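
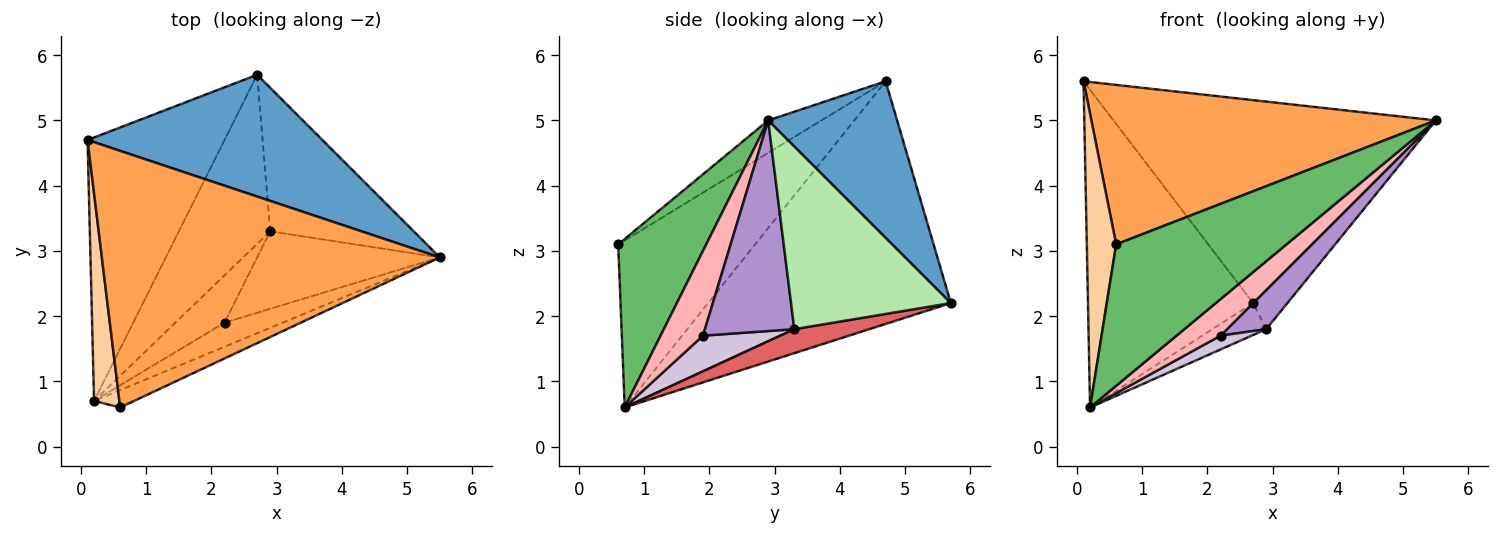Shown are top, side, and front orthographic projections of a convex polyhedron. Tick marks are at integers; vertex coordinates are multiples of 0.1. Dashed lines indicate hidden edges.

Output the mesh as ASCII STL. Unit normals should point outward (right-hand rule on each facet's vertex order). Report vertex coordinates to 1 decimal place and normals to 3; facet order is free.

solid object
 facet normal 0.324 0.811 0.487
  outer loop
   vertex 2.7 5.7 2.2
   vertex 0.1 4.7 5.6
   vertex 5.5 2.9 5.0
  endloop
 endfacet
 facet normal -0.749 0.510 -0.423
  outer loop
   vertex 2.7 5.7 2.2
   vertex 0.2 0.7 0.6
   vertex 0.1 4.7 5.6
  endloop
 endfacet
 facet normal -0.081 -0.526 0.847
  outer loop
   vertex 0.6 0.6 3.1
   vertex 5.5 2.9 5.0
   vertex 0.1 4.7 5.6
  endloop
 endfacet
 facet normal -0.967 -0.207 0.146
  outer loop
   vertex 0.6 0.6 3.1
   vertex 0.1 4.7 5.6
   vertex 0.2 0.7 0.6
  endloop
 endfacet
 facet normal 0.457 -0.883 -0.108
  outer loop
   vertex 0.6 0.6 3.1
   vertex 0.2 0.7 0.6
   vertex 5.5 2.9 5.0
  endloop
 endfacet
 facet normal 0.775 0.166 -0.609
  outer loop
   vertex 2.9 3.3 1.8
   vertex 2.7 5.7 2.2
   vertex 5.5 2.9 5.0
  endloop
 endfacet
 facet normal 0.250 0.179 -0.951
  outer loop
   vertex 2.9 3.3 1.8
   vertex 0.2 0.7 0.6
   vertex 2.7 5.7 2.2
  endloop
 endfacet
 facet normal 0.626 -0.651 -0.429
  outer loop
   vertex 2.2 1.9 1.7
   vertex 5.5 2.9 5.0
   vertex 0.2 0.7 0.6
  endloop
 endfacet
 facet normal 0.717 -0.314 -0.622
  outer loop
   vertex 2.2 1.9 1.7
   vertex 2.9 3.3 1.8
   vertex 5.5 2.9 5.0
  endloop
 endfacet
 facet normal 0.571 -0.229 -0.788
  outer loop
   vertex 2.2 1.9 1.7
   vertex 0.2 0.7 0.6
   vertex 2.9 3.3 1.8
  endloop
 endfacet
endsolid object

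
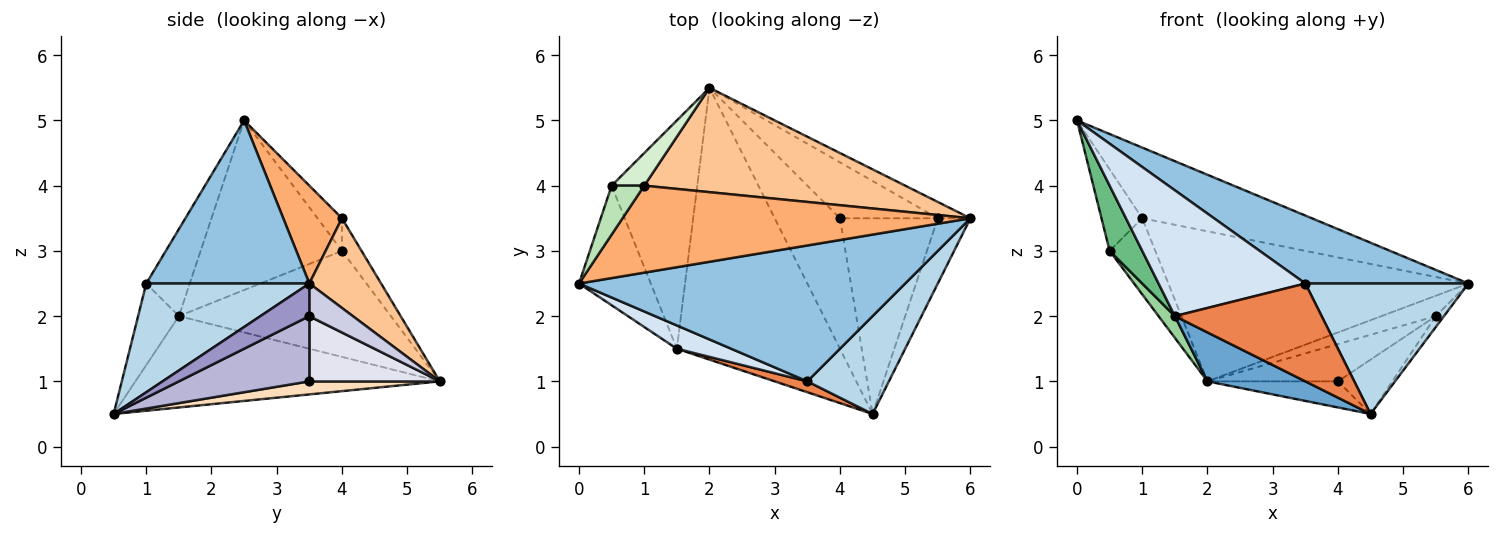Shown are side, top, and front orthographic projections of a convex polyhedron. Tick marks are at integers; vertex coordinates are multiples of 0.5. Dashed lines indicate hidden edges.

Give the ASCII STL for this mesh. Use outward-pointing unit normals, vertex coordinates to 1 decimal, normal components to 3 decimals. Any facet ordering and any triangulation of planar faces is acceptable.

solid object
 facet normal -0.483 -0.155 -0.862
  outer loop
   vertex 1.5 1.5 2.0
   vertex 2.0 5.5 1.0
   vertex 4.5 0.5 0.5
  endloop
 endfacet
 facet normal 0.408 -0.408 0.816
  outer loop
   vertex 3.5 1.0 2.5
   vertex 6.0 3.5 2.5
   vertex 0.0 2.5 5.0
  endloop
 endfacet
 facet normal 0.625 -0.625 0.469
  outer loop
   vertex 3.5 1.0 2.5
   vertex 4.5 0.5 0.5
   vertex 6.0 3.5 2.5
  endloop
 endfacet
 facet normal -0.280 -0.944 0.175
  outer loop
   vertex 3.5 1.0 2.5
   vertex 0.0 2.5 5.0
   vertex 1.5 1.5 2.0
  endloop
 endfacet
 facet normal -0.266 -0.958 0.106
  outer loop
   vertex 3.5 1.0 2.5
   vertex 1.5 1.5 2.0
   vertex 4.5 0.5 0.5
  endloop
 endfacet
 facet normal 0.213 0.616 0.758
  outer loop
   vertex 1.0 4.0 3.5
   vertex 0.0 2.5 5.0
   vertex 6.0 3.5 2.5
  endloop
 endfacet
 facet normal 0.193 0.806 0.560
  outer loop
   vertex 1.0 4.0 3.5
   vertex 6.0 3.5 2.5
   vertex 2.0 5.5 1.0
  endloop
 endfacet
 facet normal 0.192 0.192 -0.962
  outer loop
   vertex 4.0 3.5 1.0
   vertex 4.5 0.5 0.5
   vertex 2.0 5.5 1.0
  endloop
 endfacet
 facet normal -0.901 -0.208 -0.381
  outer loop
   vertex 0.5 4.0 3.0
   vertex 1.5 1.5 2.0
   vertex 0.0 2.5 5.0
  endloop
 endfacet
 facet normal -0.777 -0.060 -0.627
  outer loop
   vertex 0.5 4.0 3.0
   vertex 2.0 5.5 1.0
   vertex 1.5 1.5 2.0
  endloop
 endfacet
 facet normal -0.457 0.762 0.457
  outer loop
   vertex 0.5 4.0 3.0
   vertex 0.0 2.5 5.0
   vertex 1.0 4.0 3.5
  endloop
 endfacet
 facet normal -0.367 0.855 0.367
  outer loop
   vertex 0.5 4.0 3.0
   vertex 1.0 4.0 3.5
   vertex 2.0 5.5 1.0
  endloop
 endfacet
 facet normal 0.702 0.117 -0.702
  outer loop
   vertex 5.5 3.5 2.0
   vertex 6.0 3.5 2.5
   vertex 4.5 0.5 0.5
  endloop
 endfacet
 facet normal 0.540 0.225 -0.811
  outer loop
   vertex 5.5 3.5 2.0
   vertex 4.5 0.5 0.5
   vertex 4.0 3.5 1.0
  endloop
 endfacet
 facet normal 0.530 0.662 -0.530
  outer loop
   vertex 5.5 3.5 2.0
   vertex 2.0 5.5 1.0
   vertex 6.0 3.5 2.5
  endloop
 endfacet
 facet normal 0.485 0.485 -0.728
  outer loop
   vertex 5.5 3.5 2.0
   vertex 4.0 3.5 1.0
   vertex 2.0 5.5 1.0
  endloop
 endfacet
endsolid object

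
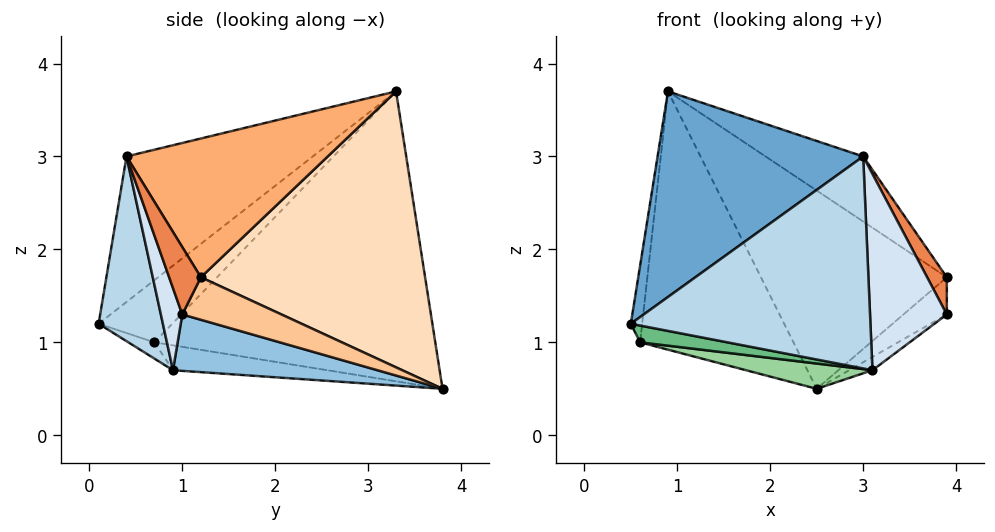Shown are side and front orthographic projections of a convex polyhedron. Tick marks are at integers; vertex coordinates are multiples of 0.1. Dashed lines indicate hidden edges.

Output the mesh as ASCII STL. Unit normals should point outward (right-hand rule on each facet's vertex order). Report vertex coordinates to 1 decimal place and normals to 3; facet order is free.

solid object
 facet normal -0.462 -0.510 0.726
  outer loop
   vertex 3.0 0.4 3.0
   vertex 0.9 3.3 3.7
   vertex 0.5 0.1 1.2
  endloop
 endfacet
 facet normal 0.593 0.067 -0.802
  outer loop
   vertex 3.1 0.9 0.7
   vertex 2.5 3.8 0.5
   vertex 3.9 1.0 1.3
  endloop
 endfacet
 facet normal 0.254 -0.947 -0.195
  outer loop
   vertex 3.1 0.9 0.7
   vertex 3.0 0.4 3.0
   vertex 0.5 0.1 1.2
  endloop
 endfacet
 facet normal 0.264 -0.945 -0.194
  outer loop
   vertex 3.1 0.9 0.7
   vertex 3.9 1.0 1.3
   vertex 3.0 0.4 3.0
  endloop
 endfacet
 facet normal 0.822 -0.510 0.255
  outer loop
   vertex 3.9 1.2 1.7
   vertex 3.0 0.4 3.0
   vertex 3.9 1.0 1.3
  endloop
 endfacet
 facet normal 0.672 0.326 0.665
  outer loop
   vertex 3.9 1.2 1.7
   vertex 0.9 3.3 3.7
   vertex 3.0 0.4 3.0
  endloop
 endfacet
 facet normal 0.898 0.393 -0.197
  outer loop
   vertex 3.9 1.2 1.7
   vertex 3.9 1.0 1.3
   vertex 2.5 3.8 0.5
  endloop
 endfacet
 facet normal 0.693 0.574 0.436
  outer loop
   vertex 3.9 1.2 1.7
   vertex 2.5 3.8 0.5
   vertex 0.9 3.3 3.7
  endloop
 endfacet
 facet normal -0.090 -0.301 -0.949
  outer loop
   vertex 0.6 0.7 1.0
   vertex 3.1 0.9 0.7
   vertex 0.5 0.1 1.2
  endloop
 endfacet
 facet normal -0.111 -0.091 -0.990
  outer loop
   vertex 0.6 0.7 1.0
   vertex 2.5 3.8 0.5
   vertex 3.1 0.9 0.7
  endloop
 endfacet
 facet normal -0.988 0.152 -0.037
  outer loop
   vertex 0.6 0.7 1.0
   vertex 0.5 0.1 1.2
   vertex 0.9 3.3 3.7
  endloop
 endfacet
 facet normal -0.825 0.450 -0.342
  outer loop
   vertex 0.6 0.7 1.0
   vertex 0.9 3.3 3.7
   vertex 2.5 3.8 0.5
  endloop
 endfacet
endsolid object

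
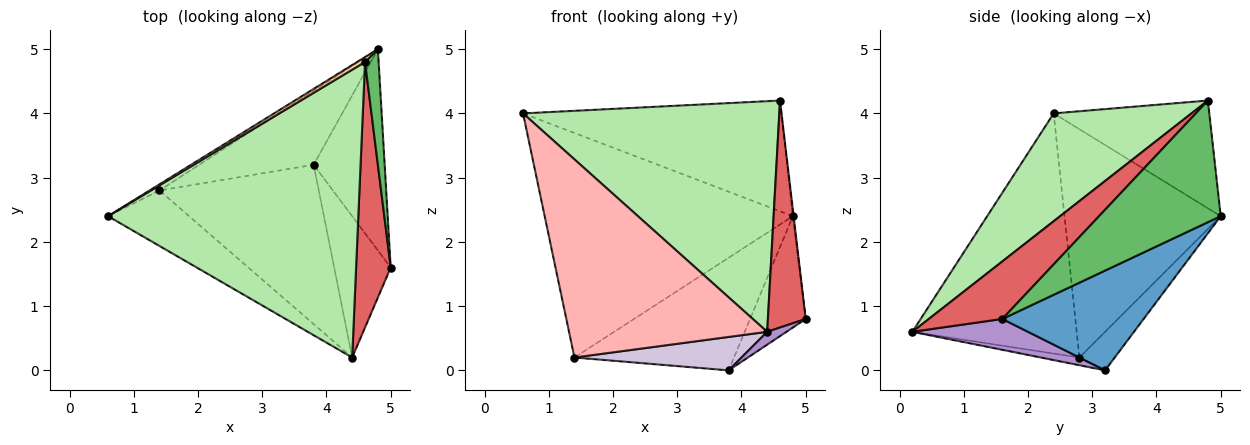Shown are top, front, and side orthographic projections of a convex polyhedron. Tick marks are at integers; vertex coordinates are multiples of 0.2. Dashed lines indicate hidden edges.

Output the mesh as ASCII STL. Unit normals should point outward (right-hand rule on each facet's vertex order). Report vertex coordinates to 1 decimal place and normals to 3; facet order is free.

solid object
 facet normal 0.776 0.306 -0.552
  outer loop
   vertex 3.8 3.2 0.0
   vertex 4.8 5.0 2.4
   vertex 5.0 1.6 0.8
  endloop
 endfacet
 facet normal -0.533 0.846 -0.023
  outer loop
   vertex 1.4 2.8 0.2
   vertex 0.6 2.4 4.0
   vertex 4.8 5.0 2.4
  endloop
 endfacet
 facet normal -0.182 0.822 -0.540
  outer loop
   vertex 1.4 2.8 0.2
   vertex 4.8 5.0 2.4
   vertex 3.8 3.2 0.0
  endloop
 endfacet
 facet normal -0.516 0.856 0.038
  outer loop
   vertex 4.6 4.8 4.2
   vertex 4.8 5.0 2.4
   vertex 0.6 2.4 4.0
  endloop
 endfacet
 facet normal 0.994 0.006 0.111
  outer loop
   vertex 4.6 4.8 4.2
   vertex 5.0 1.6 0.8
   vertex 4.8 5.0 2.4
  endloop
 endfacet
 facet normal 0.319 -0.593 0.740
  outer loop
   vertex 4.4 0.2 0.6
   vertex 4.6 4.8 4.2
   vertex 0.6 2.4 4.0
  endloop
 endfacet
 facet normal 0.784 -0.403 0.472
  outer loop
   vertex 4.4 0.2 0.6
   vertex 5.0 1.6 0.8
   vertex 4.6 4.8 4.2
  endloop
 endfacet
 facet normal -0.624 -0.752 -0.211
  outer loop
   vertex 4.4 0.2 0.6
   vertex 0.6 2.4 4.0
   vertex 1.4 2.8 0.2
  endloop
 endfacet
 facet normal 0.477 -0.080 -0.875
  outer loop
   vertex 4.4 0.2 0.6
   vertex 3.8 3.2 0.0
   vertex 5.0 1.6 0.8
  endloop
 endfacet
 facet normal -0.047 -0.205 -0.978
  outer loop
   vertex 4.4 0.2 0.6
   vertex 1.4 2.8 0.2
   vertex 3.8 3.2 0.0
  endloop
 endfacet
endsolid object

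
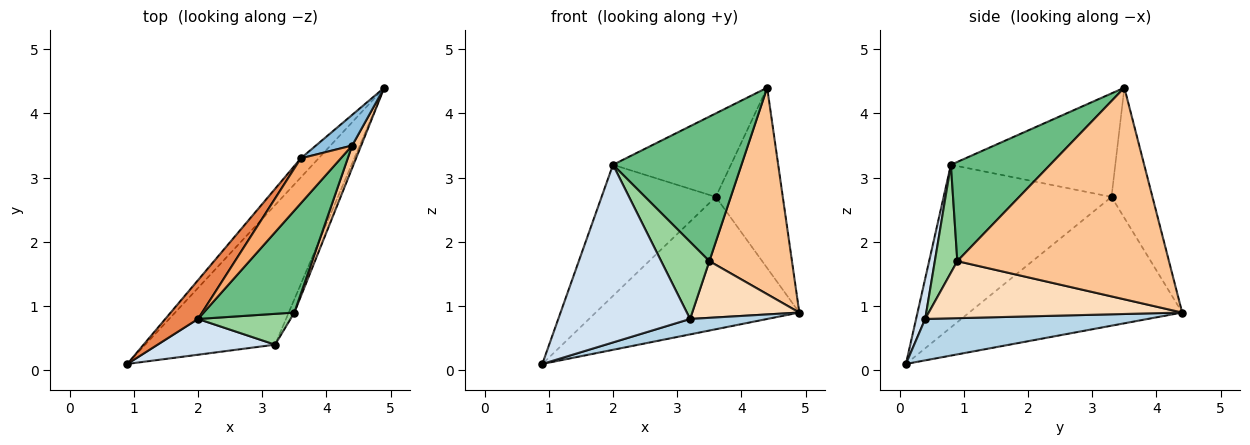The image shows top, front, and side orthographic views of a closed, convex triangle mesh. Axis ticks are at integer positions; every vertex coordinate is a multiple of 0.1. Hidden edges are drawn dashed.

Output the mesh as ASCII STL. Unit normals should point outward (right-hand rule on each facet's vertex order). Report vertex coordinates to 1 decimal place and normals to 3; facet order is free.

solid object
 facet normal -0.719 0.688 -0.099
  outer loop
   vertex 3.6 3.3 2.7
   vertex 4.9 4.4 0.9
   vertex 0.9 0.1 0.1
  endloop
 endfacet
 facet normal -0.516 0.845 0.143
  outer loop
   vertex 3.6 3.3 2.7
   vertex 4.4 3.5 4.4
   vertex 4.9 4.4 0.9
  endloop
 endfacet
 facet normal 0.302 -0.105 -0.948
  outer loop
   vertex 3.2 0.4 0.8
   vertex 0.9 0.1 0.1
   vertex 4.9 4.4 0.9
  endloop
 endfacet
 facet normal 0.068 -0.978 0.197
  outer loop
   vertex 2.0 0.8 3.2
   vertex 0.9 0.1 0.1
   vertex 3.2 0.4 0.8
  endloop
 endfacet
 facet normal -0.816 0.555 0.164
  outer loop
   vertex 2.0 0.8 3.2
   vertex 3.6 3.3 2.7
   vertex 0.9 0.1 0.1
  endloop
 endfacet
 facet normal -0.775 0.556 0.299
  outer loop
   vertex 2.0 0.8 3.2
   vertex 4.4 3.5 4.4
   vertex 3.6 3.3 2.7
  endloop
 endfacet
 facet normal 0.931 -0.363 0.040
  outer loop
   vertex 3.5 0.9 1.7
   vertex 4.9 4.4 0.9
   vertex 4.4 3.5 4.4
  endloop
 endfacet
 facet normal 0.917 -0.388 -0.090
  outer loop
   vertex 3.5 0.9 1.7
   vertex 3.2 0.4 0.8
   vertex 4.9 4.4 0.9
  endloop
 endfacet
 facet normal 0.534 -0.691 0.488
  outer loop
   vertex 3.5 0.9 1.7
   vertex 4.4 3.5 4.4
   vertex 2.0 0.8 3.2
  endloop
 endfacet
 facet normal 0.398 -0.852 0.341
  outer loop
   vertex 3.5 0.9 1.7
   vertex 2.0 0.8 3.2
   vertex 3.2 0.4 0.8
  endloop
 endfacet
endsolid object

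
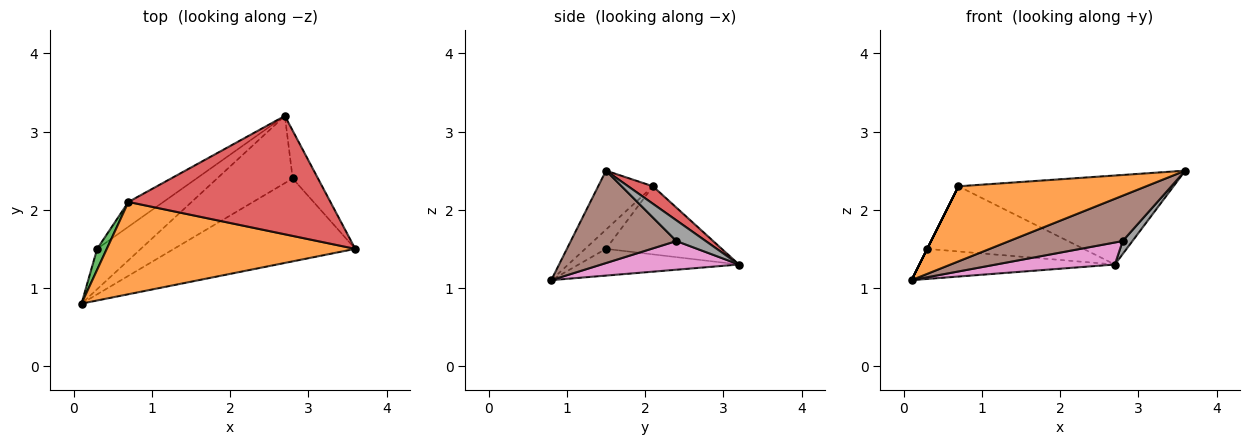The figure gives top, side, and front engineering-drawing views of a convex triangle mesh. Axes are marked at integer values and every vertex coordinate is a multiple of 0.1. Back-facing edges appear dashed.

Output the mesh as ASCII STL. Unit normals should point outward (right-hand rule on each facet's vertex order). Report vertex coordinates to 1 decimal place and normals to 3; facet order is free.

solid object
 facet normal -0.440 0.537 -0.720
  outer loop
   vertex 0.3 1.5 1.5
   vertex 2.7 3.2 1.3
   vertex 0.1 0.8 1.1
  endloop
 endfacet
 facet normal -0.181 -0.621 0.763
  outer loop
   vertex 0.7 2.1 2.3
   vertex 0.1 0.8 1.1
   vertex 3.6 1.5 2.5
  endloop
 endfacet
 facet normal -0.894 0.000 0.447
  outer loop
   vertex 0.7 2.1 2.3
   vertex 0.3 1.5 1.5
   vertex 0.1 0.8 1.1
  endloop
 endfacet
 facet normal 0.069 0.599 0.797
  outer loop
   vertex 0.7 2.1 2.3
   vertex 3.6 1.5 2.5
   vertex 2.7 3.2 1.3
  endloop
 endfacet
 facet normal -0.569 0.769 -0.292
  outer loop
   vertex 0.7 2.1 2.3
   vertex 2.7 3.2 1.3
   vertex 0.3 1.5 1.5
  endloop
 endfacet
 facet normal 0.408 -0.438 -0.801
  outer loop
   vertex 2.8 2.4 1.6
   vertex 3.6 1.5 2.5
   vertex 0.1 0.8 1.1
  endloop
 endfacet
 facet normal 0.339 -0.293 -0.894
  outer loop
   vertex 2.8 2.4 1.6
   vertex 0.1 0.8 1.1
   vertex 2.7 3.2 1.3
  endloop
 endfacet
 facet normal 0.620 -0.207 -0.757
  outer loop
   vertex 2.8 2.4 1.6
   vertex 2.7 3.2 1.3
   vertex 3.6 1.5 2.5
  endloop
 endfacet
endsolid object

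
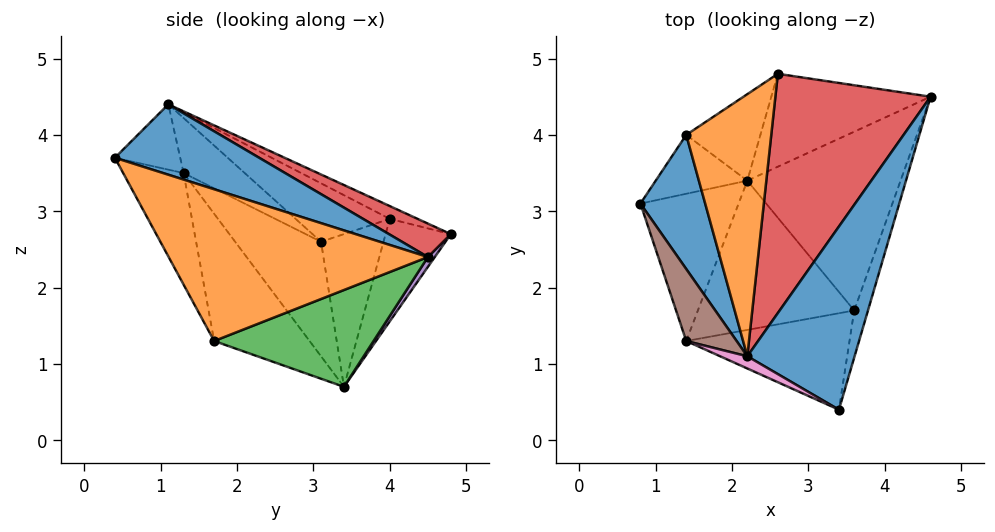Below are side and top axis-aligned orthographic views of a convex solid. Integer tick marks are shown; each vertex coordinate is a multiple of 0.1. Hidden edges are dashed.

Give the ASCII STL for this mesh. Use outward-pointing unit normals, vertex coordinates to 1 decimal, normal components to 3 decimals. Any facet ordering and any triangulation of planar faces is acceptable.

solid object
 facet normal 0.546 0.104 0.832
  outer loop
   vertex 2.2 1.1 4.4
   vertex 3.4 0.4 3.7
   vertex 4.6 4.5 2.4
  endloop
 endfacet
 facet normal 0.948 -0.305 -0.086
  outer loop
   vertex 3.6 1.7 1.3
   vertex 4.6 4.5 2.4
   vertex 3.4 0.4 3.7
  endloop
 endfacet
 facet normal 0.529 0.140 -0.837
  outer loop
   vertex 3.6 1.7 1.3
   vertex 2.2 3.4 0.7
   vertex 4.6 4.5 2.4
  endloop
 endfacet
 facet normal 0.194 0.392 0.899
  outer loop
   vertex 2.6 4.8 2.7
   vertex 2.2 1.1 4.4
   vertex 4.6 4.5 2.4
  endloop
 endfacet
 facet normal 0.036 0.815 -0.578
  outer loop
   vertex 2.6 4.8 2.7
   vertex 4.6 4.5 2.4
   vertex 2.2 3.4 0.7
  endloop
 endfacet
 facet normal -0.734 0.092 0.673
  outer loop
   vertex 1.4 1.3 3.5
   vertex 2.2 1.1 4.4
   vertex 0.8 3.1 2.6
  endloop
 endfacet
 facet normal -0.419 -0.891 0.174
  outer loop
   vertex 1.4 1.3 3.5
   vertex 3.4 0.4 3.7
   vertex 2.2 1.1 4.4
  endloop
 endfacet
 facet normal -0.322 -0.821 -0.471
  outer loop
   vertex 1.4 1.3 3.5
   vertex 3.6 1.7 1.3
   vertex 3.4 0.4 3.7
  endloop
 endfacet
 facet normal -0.657 -0.501 -0.563
  outer loop
   vertex 1.4 1.3 3.5
   vertex 0.8 3.1 2.6
   vertex 2.2 3.4 0.7
  endloop
 endfacet
 facet normal -0.494 -0.622 -0.608
  outer loop
   vertex 1.4 1.3 3.5
   vertex 2.2 3.4 0.7
   vertex 3.6 1.7 1.3
  endloop
 endfacet
 facet normal -0.657 0.195 0.728
  outer loop
   vertex 1.4 4.0 2.9
   vertex 0.8 3.1 2.6
   vertex 2.2 1.1 4.4
  endloop
 endfacet
 facet normal -0.135 0.426 0.895
  outer loop
   vertex 1.4 4.0 2.9
   vertex 2.2 1.1 4.4
   vertex 2.6 4.8 2.7
  endloop
 endfacet
 facet normal -0.688 0.596 -0.413
  outer loop
   vertex 1.4 4.0 2.9
   vertex 2.2 3.4 0.7
   vertex 0.8 3.1 2.6
  endloop
 endfacet
 facet normal -0.554 0.730 -0.400
  outer loop
   vertex 1.4 4.0 2.9
   vertex 2.6 4.8 2.7
   vertex 2.2 3.4 0.7
  endloop
 endfacet
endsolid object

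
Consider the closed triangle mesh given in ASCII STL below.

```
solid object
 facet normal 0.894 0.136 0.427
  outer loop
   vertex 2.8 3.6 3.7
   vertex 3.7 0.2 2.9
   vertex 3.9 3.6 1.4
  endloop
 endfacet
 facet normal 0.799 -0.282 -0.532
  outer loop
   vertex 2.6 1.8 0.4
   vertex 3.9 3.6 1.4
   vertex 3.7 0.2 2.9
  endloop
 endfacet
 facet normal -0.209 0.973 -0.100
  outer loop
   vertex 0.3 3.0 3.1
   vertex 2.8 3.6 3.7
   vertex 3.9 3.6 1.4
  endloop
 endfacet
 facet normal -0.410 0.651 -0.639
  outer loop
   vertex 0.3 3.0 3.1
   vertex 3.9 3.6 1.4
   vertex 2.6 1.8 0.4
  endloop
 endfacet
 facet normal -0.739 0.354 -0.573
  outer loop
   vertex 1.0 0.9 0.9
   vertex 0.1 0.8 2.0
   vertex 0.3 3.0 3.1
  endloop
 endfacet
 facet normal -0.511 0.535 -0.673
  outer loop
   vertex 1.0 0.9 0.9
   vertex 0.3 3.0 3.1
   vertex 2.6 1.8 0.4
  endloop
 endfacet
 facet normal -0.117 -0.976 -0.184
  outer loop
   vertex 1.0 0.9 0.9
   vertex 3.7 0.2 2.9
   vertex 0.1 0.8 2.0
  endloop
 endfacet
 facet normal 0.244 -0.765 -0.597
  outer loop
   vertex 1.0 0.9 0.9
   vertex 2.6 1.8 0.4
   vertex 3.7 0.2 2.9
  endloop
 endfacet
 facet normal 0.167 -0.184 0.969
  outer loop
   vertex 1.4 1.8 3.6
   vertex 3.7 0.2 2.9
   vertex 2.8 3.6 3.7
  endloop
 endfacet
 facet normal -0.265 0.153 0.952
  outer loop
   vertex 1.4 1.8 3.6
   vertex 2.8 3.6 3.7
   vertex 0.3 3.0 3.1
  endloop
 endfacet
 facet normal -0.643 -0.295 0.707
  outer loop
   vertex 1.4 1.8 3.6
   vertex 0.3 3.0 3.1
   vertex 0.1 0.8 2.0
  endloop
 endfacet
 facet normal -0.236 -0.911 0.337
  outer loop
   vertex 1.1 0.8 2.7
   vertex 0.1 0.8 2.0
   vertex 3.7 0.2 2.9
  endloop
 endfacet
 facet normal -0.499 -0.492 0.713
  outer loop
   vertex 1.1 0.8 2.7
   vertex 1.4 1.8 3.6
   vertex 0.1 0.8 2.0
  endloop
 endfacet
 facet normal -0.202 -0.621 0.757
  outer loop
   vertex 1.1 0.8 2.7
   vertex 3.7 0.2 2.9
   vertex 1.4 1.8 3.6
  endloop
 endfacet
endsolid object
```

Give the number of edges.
21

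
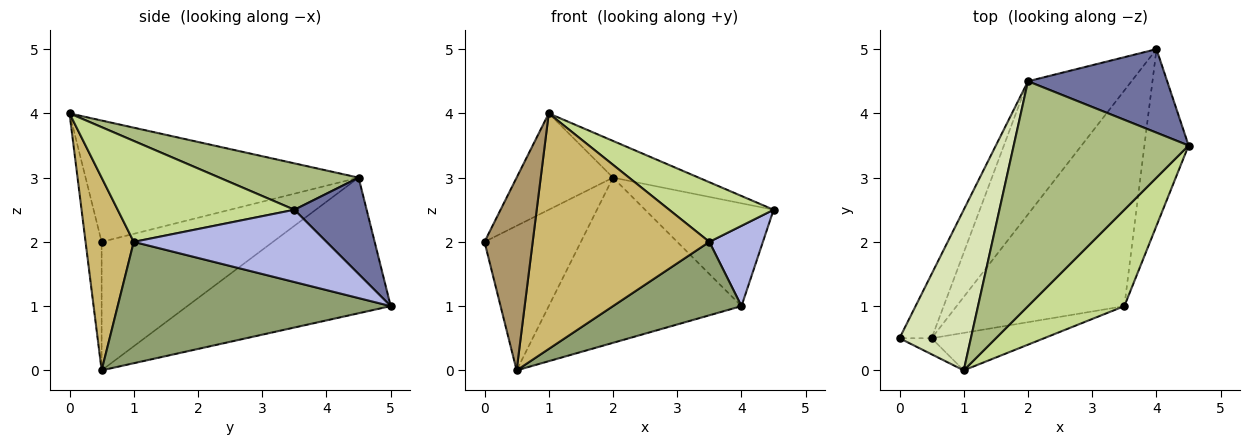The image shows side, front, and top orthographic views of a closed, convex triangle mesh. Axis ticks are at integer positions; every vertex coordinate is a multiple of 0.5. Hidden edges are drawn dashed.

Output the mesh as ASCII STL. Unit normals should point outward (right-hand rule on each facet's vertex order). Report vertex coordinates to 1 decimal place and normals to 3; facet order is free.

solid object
 facet normal 0.400 0.711 0.578
  outer loop
   vertex 2.0 4.5 3.0
   vertex 4.5 3.5 2.5
   vertex 4.0 5.0 1.0
  endloop
 endfacet
 facet normal -0.852 0.479 -0.213
  outer loop
   vertex 2.0 4.5 3.0
   vertex 0.5 0.5 0.0
   vertex 0.0 0.5 2.0
  endloop
 endfacet
 facet normal -0.635 0.602 -0.485
  outer loop
   vertex 2.0 4.5 3.0
   vertex 4.0 5.0 1.0
   vertex 0.5 0.5 0.0
  endloop
 endfacet
 facet normal 0.830 -0.231 -0.507
  outer loop
   vertex 3.5 1.0 2.0
   vertex 4.0 5.0 1.0
   vertex 4.5 3.5 2.5
  endloop
 endfacet
 facet normal 0.565 -0.266 -0.781
  outer loop
   vertex 3.5 1.0 2.0
   vertex 0.5 0.5 0.0
   vertex 4.0 5.0 1.0
  endloop
 endfacet
 facet normal 0.253 0.156 0.955
  outer loop
   vertex 1.0 0.0 4.0
   vertex 4.5 3.5 2.5
   vertex 2.0 4.5 3.0
  endloop
 endfacet
 facet normal 0.665 -0.393 0.635
  outer loop
   vertex 1.0 0.0 4.0
   vertex 3.5 1.0 2.0
   vertex 4.5 3.5 2.5
  endloop
 endfacet
 facet normal -0.825 0.291 0.485
  outer loop
   vertex 1.0 0.0 4.0
   vertex 2.0 4.5 3.0
   vertex 0.0 0.5 2.0
  endloop
 endfacet
 facet normal -0.315 -0.946 -0.079
  outer loop
   vertex 1.0 0.0 4.0
   vertex 0.0 0.5 2.0
   vertex 0.5 0.5 0.0
  endloop
 endfacet
 facet normal 0.260 -0.954 -0.152
  outer loop
   vertex 1.0 0.0 4.0
   vertex 0.5 0.5 0.0
   vertex 3.5 1.0 2.0
  endloop
 endfacet
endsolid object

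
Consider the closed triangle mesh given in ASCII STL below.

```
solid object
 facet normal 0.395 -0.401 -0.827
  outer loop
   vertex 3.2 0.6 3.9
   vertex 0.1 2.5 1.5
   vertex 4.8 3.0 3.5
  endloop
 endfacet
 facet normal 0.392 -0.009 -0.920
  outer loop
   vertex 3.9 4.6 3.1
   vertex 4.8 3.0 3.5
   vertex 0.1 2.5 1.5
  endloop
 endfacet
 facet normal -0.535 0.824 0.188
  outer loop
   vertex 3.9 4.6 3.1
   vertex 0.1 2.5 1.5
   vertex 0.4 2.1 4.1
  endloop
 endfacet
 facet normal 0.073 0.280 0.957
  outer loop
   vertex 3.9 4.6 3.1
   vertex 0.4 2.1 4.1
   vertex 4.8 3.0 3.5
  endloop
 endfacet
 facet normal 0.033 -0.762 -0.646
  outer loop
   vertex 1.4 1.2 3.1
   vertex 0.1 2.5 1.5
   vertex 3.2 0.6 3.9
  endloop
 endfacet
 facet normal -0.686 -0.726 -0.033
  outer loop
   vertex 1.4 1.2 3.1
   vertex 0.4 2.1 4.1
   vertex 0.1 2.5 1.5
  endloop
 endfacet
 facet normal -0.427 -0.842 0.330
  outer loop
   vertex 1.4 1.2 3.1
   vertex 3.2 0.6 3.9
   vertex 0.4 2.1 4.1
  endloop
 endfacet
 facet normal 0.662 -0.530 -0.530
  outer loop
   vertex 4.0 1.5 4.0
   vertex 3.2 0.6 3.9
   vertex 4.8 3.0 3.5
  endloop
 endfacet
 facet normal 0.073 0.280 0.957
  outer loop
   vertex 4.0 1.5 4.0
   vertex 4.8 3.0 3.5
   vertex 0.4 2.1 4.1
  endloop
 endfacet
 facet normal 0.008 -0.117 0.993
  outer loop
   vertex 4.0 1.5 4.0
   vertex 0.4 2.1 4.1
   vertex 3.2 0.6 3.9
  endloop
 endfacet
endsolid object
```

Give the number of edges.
15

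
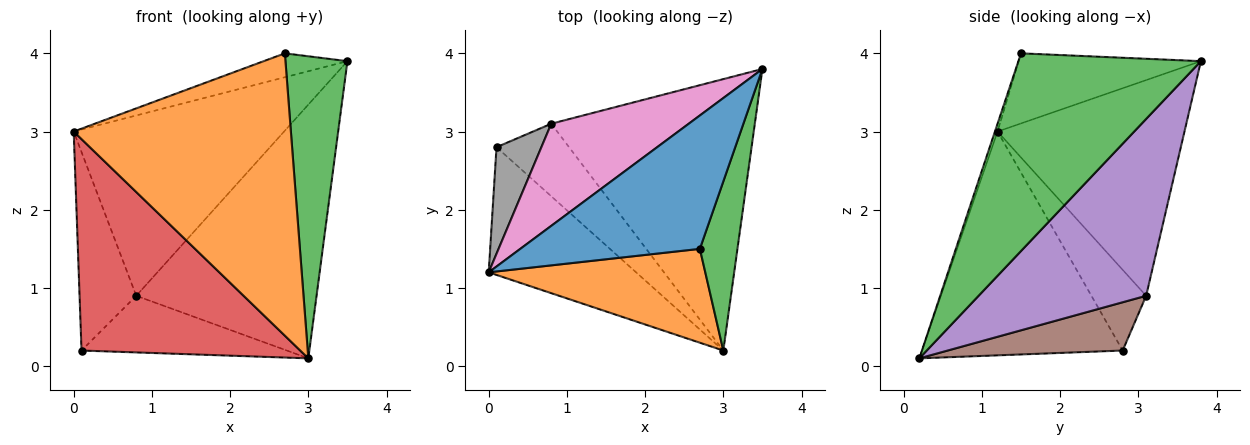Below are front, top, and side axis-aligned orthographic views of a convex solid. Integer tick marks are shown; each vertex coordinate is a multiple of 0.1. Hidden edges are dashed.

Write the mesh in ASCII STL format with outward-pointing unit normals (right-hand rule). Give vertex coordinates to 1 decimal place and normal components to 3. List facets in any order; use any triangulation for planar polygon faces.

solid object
 facet normal -0.359 0.165 0.919
  outer loop
   vertex 2.7 1.5 4.0
   vertex 3.5 3.8 3.9
   vertex 0.0 1.2 3.0
  endloop
 endfacet
 facet normal -0.011 -0.949 0.315
  outer loop
   vertex 2.7 1.5 4.0
   vertex 0.0 1.2 3.0
   vertex 3.0 0.2 0.1
  endloop
 endfacet
 facet normal 0.932 -0.316 0.177
  outer loop
   vertex 2.7 1.5 4.0
   vertex 3.0 0.2 0.1
   vertex 3.5 3.8 3.9
  endloop
 endfacet
 facet normal -0.618 -0.673 -0.407
  outer loop
   vertex 0.1 2.8 0.2
   vertex 3.0 0.2 0.1
   vertex 0.0 1.2 3.0
  endloop
 endfacet
 facet normal 0.536 0.577 -0.617
  outer loop
   vertex 0.8 3.1 0.9
   vertex 3.5 3.8 3.9
   vertex 3.0 0.2 0.1
  endloop
 endfacet
 facet normal 0.465 0.545 -0.698
  outer loop
   vertex 0.8 3.1 0.9
   vertex 3.0 0.2 0.1
   vertex 0.1 2.8 0.2
  endloop
 endfacet
 facet normal -0.612 0.688 0.390
  outer loop
   vertex 0.8 3.1 0.9
   vertex 0.0 1.2 3.0
   vertex 3.5 3.8 3.9
  endloop
 endfacet
 facet normal -0.648 0.671 0.360
  outer loop
   vertex 0.8 3.1 0.9
   vertex 0.1 2.8 0.2
   vertex 0.0 1.2 3.0
  endloop
 endfacet
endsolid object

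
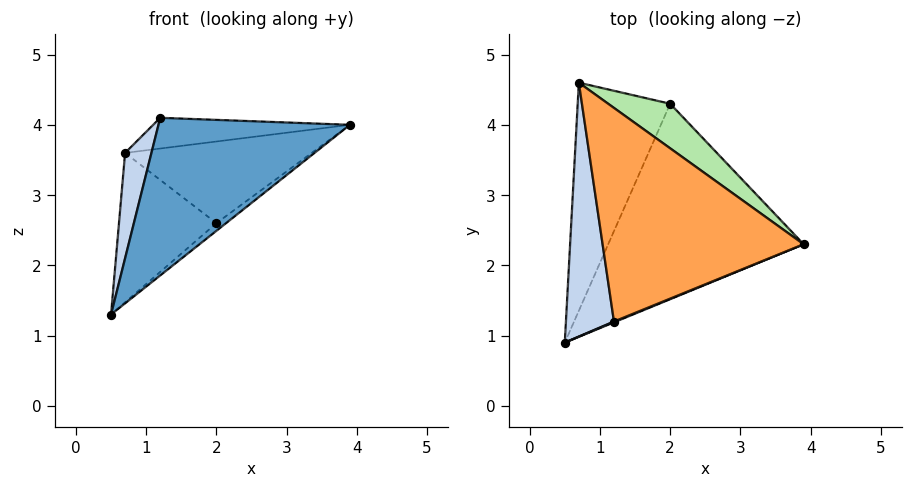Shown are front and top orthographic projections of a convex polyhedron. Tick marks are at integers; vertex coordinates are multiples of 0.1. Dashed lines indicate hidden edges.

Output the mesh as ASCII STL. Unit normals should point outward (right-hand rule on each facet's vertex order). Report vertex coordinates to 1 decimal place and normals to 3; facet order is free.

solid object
 facet normal 0.377 -0.926 0.005
  outer loop
   vertex 1.2 1.2 4.1
   vertex 0.5 0.9 1.3
   vertex 3.9 2.3 4.0
  endloop
 endfacet
 facet normal -0.962 -0.104 0.252
  outer loop
   vertex 1.2 1.2 4.1
   vertex 0.7 4.6 3.6
   vertex 0.5 0.9 1.3
  endloop
 endfacet
 facet normal -0.021 0.142 0.990
  outer loop
   vertex 1.2 1.2 4.1
   vertex 3.9 2.3 4.0
   vertex 0.7 4.6 3.6
  endloop
 endfacet
 facet normal 0.614 0.031 -0.789
  outer loop
   vertex 2.0 4.3 2.6
   vertex 3.9 2.3 4.0
   vertex 0.5 0.9 1.3
  endloop
 endfacet
 facet normal -0.459 0.487 -0.743
  outer loop
   vertex 2.0 4.3 2.6
   vertex 0.5 0.9 1.3
   vertex 0.7 4.6 3.6
  endloop
 endfacet
 facet normal 0.496 0.762 0.416
  outer loop
   vertex 2.0 4.3 2.6
   vertex 0.7 4.6 3.6
   vertex 3.9 2.3 4.0
  endloop
 endfacet
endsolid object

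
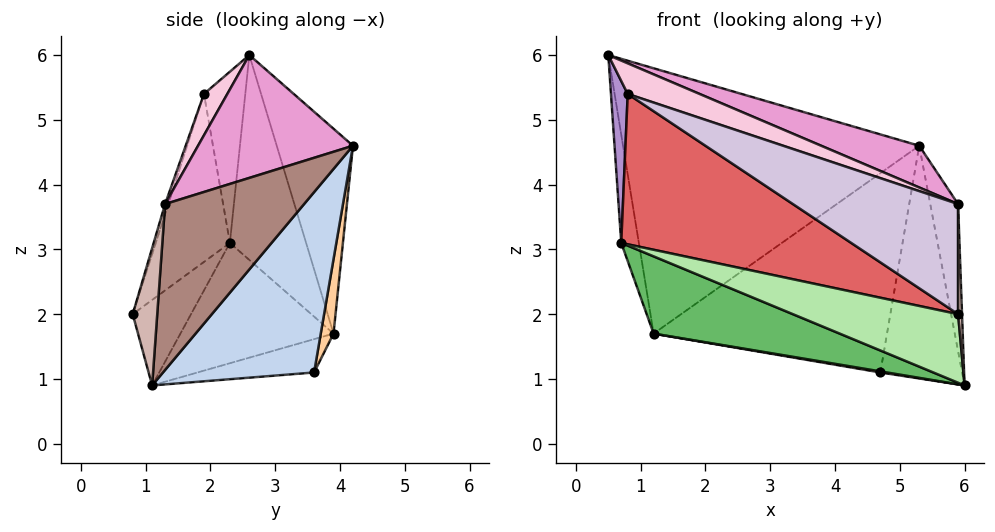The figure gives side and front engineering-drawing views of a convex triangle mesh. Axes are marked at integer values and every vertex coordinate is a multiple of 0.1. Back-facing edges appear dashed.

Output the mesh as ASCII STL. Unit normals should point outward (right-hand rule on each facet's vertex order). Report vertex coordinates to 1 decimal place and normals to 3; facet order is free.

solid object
 facet normal -0.242 0.939 0.245
  outer loop
   vertex 1.2 3.9 1.7
   vertex 0.5 2.6 6.0
   vertex 5.3 4.2 4.6
  endloop
 endfacet
 facet normal 0.857 0.464 -0.226
  outer loop
   vertex 4.7 3.6 1.1
   vertex 5.3 4.2 4.6
   vertex 6.0 1.1 0.9
  endloop
 endfacet
 facet normal -0.170 -0.009 -0.985
  outer loop
   vertex 4.7 3.6 1.1
   vertex 6.0 1.1 0.9
   vertex 1.2 3.9 1.7
  endloop
 endfacet
 facet normal 0.054 0.983 -0.178
  outer loop
   vertex 4.7 3.6 1.1
   vertex 1.2 3.9 1.7
   vertex 5.3 4.2 4.6
  endloop
 endfacet
 facet normal -0.425 -0.517 -0.743
  outer loop
   vertex 0.7 2.3 3.1
   vertex 1.2 3.9 1.7
   vertex 6.0 1.1 0.9
  endloop
 endfacet
 facet normal -0.320 -0.906 -0.276
  outer loop
   vertex 0.7 2.3 3.1
   vertex 6.0 1.1 0.9
   vertex 5.9 0.8 2.0
  endloop
 endfacet
 facet normal -0.303 -0.941 -0.150
  outer loop
   vertex 0.7 2.3 3.1
   vertex 5.9 0.8 2.0
   vertex 0.8 1.9 5.4
  endloop
 endfacet
 facet normal -0.970 0.224 -0.090
  outer loop
   vertex 0.7 2.3 3.1
   vertex 0.5 2.6 6.0
   vertex 1.2 3.9 1.7
  endloop
 endfacet
 facet normal -0.926 -0.376 -0.025
  outer loop
   vertex 0.7 2.3 3.1
   vertex 0.8 1.9 5.4
   vertex 0.5 2.6 6.0
  endloop
 endfacet
 facet normal -0.019 -0.959 0.282
  outer loop
   vertex 5.9 1.3 3.7
   vertex 0.8 1.9 5.4
   vertex 5.9 0.8 2.0
  endloop
 endfacet
 facet normal 0.980 0.196 0.021
  outer loop
   vertex 5.9 1.3 3.7
   vertex 6.0 1.1 0.9
   vertex 5.3 4.2 4.6
  endloop
 endfacet
 facet normal 0.986 -0.158 0.047
  outer loop
   vertex 5.9 1.3 3.7
   vertex 5.9 0.8 2.0
   vertex 6.0 1.1 0.9
  endloop
 endfacet
 facet normal 0.339 -0.214 0.916
  outer loop
   vertex 5.9 1.3 3.7
   vertex 5.3 4.2 4.6
   vertex 0.5 2.6 6.0
  endloop
 endfacet
 facet normal 0.192 -0.590 0.784
  outer loop
   vertex 5.9 1.3 3.7
   vertex 0.5 2.6 6.0
   vertex 0.8 1.9 5.4
  endloop
 endfacet
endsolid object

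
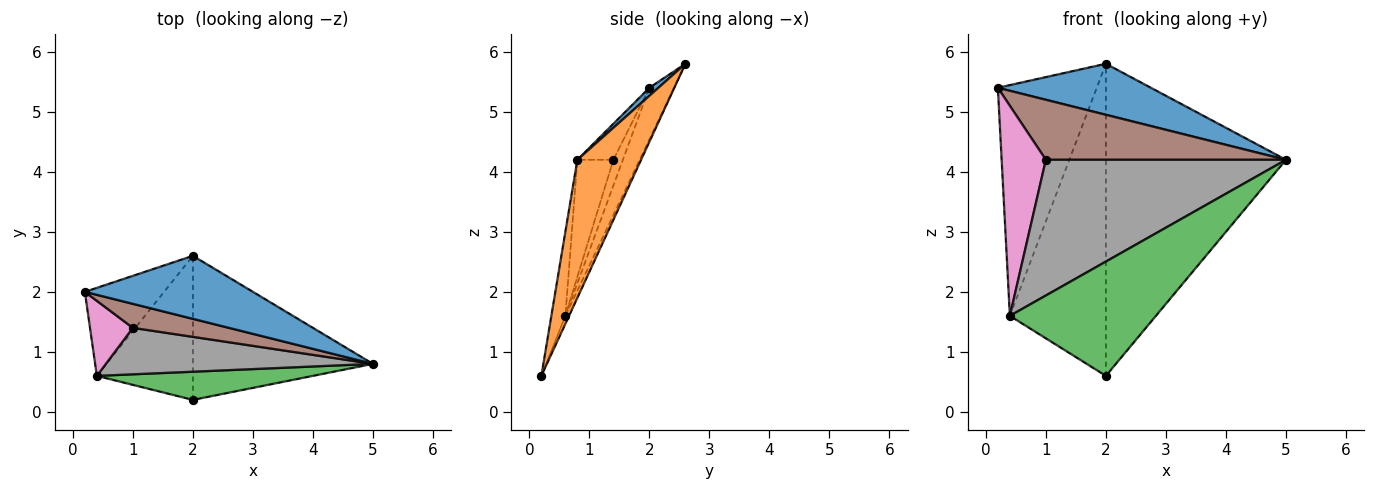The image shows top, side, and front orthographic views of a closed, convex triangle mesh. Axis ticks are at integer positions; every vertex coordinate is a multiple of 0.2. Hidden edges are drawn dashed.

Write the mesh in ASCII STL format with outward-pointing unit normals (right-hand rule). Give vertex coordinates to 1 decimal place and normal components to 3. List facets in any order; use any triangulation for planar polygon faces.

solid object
 facet normal 0.037 -0.629 0.777
  outer loop
   vertex 2.0 2.6 5.8
   vertex 0.2 2.0 5.4
   vertex 5.0 0.8 4.2
  endloop
 endfacet
 facet normal 0.306 0.864 -0.399
  outer loop
   vertex 2.0 2.6 5.8
   vertex 5.0 0.8 4.2
   vertex 2.0 0.2 0.6
  endloop
 endfacet
 facet normal -0.093 -0.967 0.238
  outer loop
   vertex 0.4 0.6 1.6
   vertex 2.0 0.2 0.6
   vertex 5.0 0.8 4.2
  endloop
 endfacet
 facet normal -0.226 0.910 -0.347
  outer loop
   vertex 0.4 0.6 1.6
   vertex 0.2 2.0 5.4
   vertex 2.0 2.6 5.8
  endloop
 endfacet
 facet normal -0.035 0.907 -0.419
  outer loop
   vertex 0.4 0.6 1.6
   vertex 2.0 2.6 5.8
   vertex 2.0 0.2 0.6
  endloop
 endfacet
 facet normal -0.138 -0.920 0.368
  outer loop
   vertex 1.0 1.4 4.2
   vertex 5.0 0.8 4.2
   vertex 0.2 2.0 5.4
  endloop
 endfacet
 facet normal -0.198 -0.923 0.330
  outer loop
   vertex 1.0 1.4 4.2
   vertex 0.2 2.0 5.4
   vertex 0.4 0.6 1.6
  endloop
 endfacet
 facet normal -0.141 -0.937 0.321
  outer loop
   vertex 1.0 1.4 4.2
   vertex 0.4 0.6 1.6
   vertex 5.0 0.8 4.2
  endloop
 endfacet
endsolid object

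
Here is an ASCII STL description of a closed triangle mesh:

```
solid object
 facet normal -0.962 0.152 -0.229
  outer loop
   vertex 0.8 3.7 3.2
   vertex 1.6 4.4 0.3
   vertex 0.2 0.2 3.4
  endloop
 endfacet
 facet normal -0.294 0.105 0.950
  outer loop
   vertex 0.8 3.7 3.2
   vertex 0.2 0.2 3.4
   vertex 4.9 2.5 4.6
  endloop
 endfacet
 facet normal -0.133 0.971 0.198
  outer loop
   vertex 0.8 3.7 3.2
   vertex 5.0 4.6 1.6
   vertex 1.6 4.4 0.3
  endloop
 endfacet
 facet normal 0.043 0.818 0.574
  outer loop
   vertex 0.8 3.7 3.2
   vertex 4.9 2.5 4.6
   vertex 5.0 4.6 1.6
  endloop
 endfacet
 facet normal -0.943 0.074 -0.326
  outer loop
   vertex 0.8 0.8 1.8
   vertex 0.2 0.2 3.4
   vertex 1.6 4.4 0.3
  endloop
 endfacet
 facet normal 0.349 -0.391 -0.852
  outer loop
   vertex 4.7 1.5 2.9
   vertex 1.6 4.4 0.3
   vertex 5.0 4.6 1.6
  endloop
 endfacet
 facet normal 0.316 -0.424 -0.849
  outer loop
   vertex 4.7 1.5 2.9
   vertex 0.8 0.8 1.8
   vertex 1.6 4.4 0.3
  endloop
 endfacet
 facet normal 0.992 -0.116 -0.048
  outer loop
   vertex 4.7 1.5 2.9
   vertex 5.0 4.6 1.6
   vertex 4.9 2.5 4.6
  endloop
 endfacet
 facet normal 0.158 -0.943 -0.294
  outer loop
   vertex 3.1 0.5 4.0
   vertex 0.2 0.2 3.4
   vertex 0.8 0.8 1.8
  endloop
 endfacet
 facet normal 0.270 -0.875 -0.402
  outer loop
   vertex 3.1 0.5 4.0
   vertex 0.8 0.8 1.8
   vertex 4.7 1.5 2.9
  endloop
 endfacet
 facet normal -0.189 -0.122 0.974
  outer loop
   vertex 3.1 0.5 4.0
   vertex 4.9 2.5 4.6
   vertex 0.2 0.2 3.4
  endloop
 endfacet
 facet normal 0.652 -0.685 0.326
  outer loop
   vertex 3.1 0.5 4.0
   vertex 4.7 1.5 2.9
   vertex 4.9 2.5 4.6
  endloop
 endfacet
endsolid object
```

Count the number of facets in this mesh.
12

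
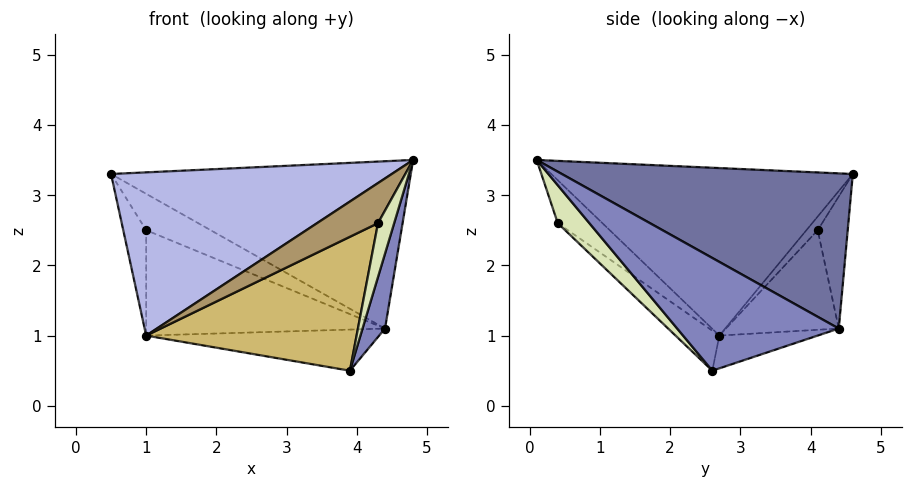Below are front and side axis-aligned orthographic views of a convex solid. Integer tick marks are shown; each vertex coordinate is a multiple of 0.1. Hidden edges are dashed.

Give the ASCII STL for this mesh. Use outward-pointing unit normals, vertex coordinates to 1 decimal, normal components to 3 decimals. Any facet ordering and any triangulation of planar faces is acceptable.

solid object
 facet normal 0.453 0.466 0.760
  outer loop
   vertex 4.4 4.4 1.1
   vertex 0.5 4.6 3.3
   vertex 4.8 0.1 3.5
  endloop
 endfacet
 facet normal 0.916 -0.127 -0.381
  outer loop
   vertex 4.4 4.4 1.1
   vertex 4.8 0.1 3.5
   vertex 3.9 2.6 0.5
  endloop
 endfacet
 facet normal -0.325 0.698 -0.639
  outer loop
   vertex 4.4 4.4 1.1
   vertex 1.0 4.1 2.5
   vertex 0.5 4.6 3.3
  endloop
 endfacet
 facet normal -0.679 -0.632 0.374
  outer loop
   vertex 1.0 2.7 1.0
   vertex 4.8 0.1 3.5
   vertex 0.5 4.6 3.3
  endloop
 endfacet
 facet normal -0.339 0.688 -0.642
  outer loop
   vertex 1.0 2.7 1.0
   vertex 0.5 4.6 3.3
   vertex 1.0 4.1 2.5
  endloop
 endfacet
 facet normal -0.147 0.349 -0.925
  outer loop
   vertex 1.0 2.7 1.0
   vertex 4.4 4.4 1.1
   vertex 3.9 2.6 0.5
  endloop
 endfacet
 facet normal -0.327 0.691 -0.645
  outer loop
   vertex 1.0 2.7 1.0
   vertex 1.0 4.1 2.5
   vertex 4.4 4.4 1.1
  endloop
 endfacet
 facet normal 0.748 -0.382 -0.543
  outer loop
   vertex 4.3 0.4 2.6
   vertex 3.9 2.6 0.5
   vertex 4.8 0.1 3.5
  endloop
 endfacet
 facet normal -0.590 -0.805 0.059
  outer loop
   vertex 4.3 0.4 2.6
   vertex 4.8 0.1 3.5
   vertex 1.0 2.7 1.0
  endloop
 endfacet
 facet normal -0.145 -0.697 -0.702
  outer loop
   vertex 4.3 0.4 2.6
   vertex 1.0 2.7 1.0
   vertex 3.9 2.6 0.5
  endloop
 endfacet
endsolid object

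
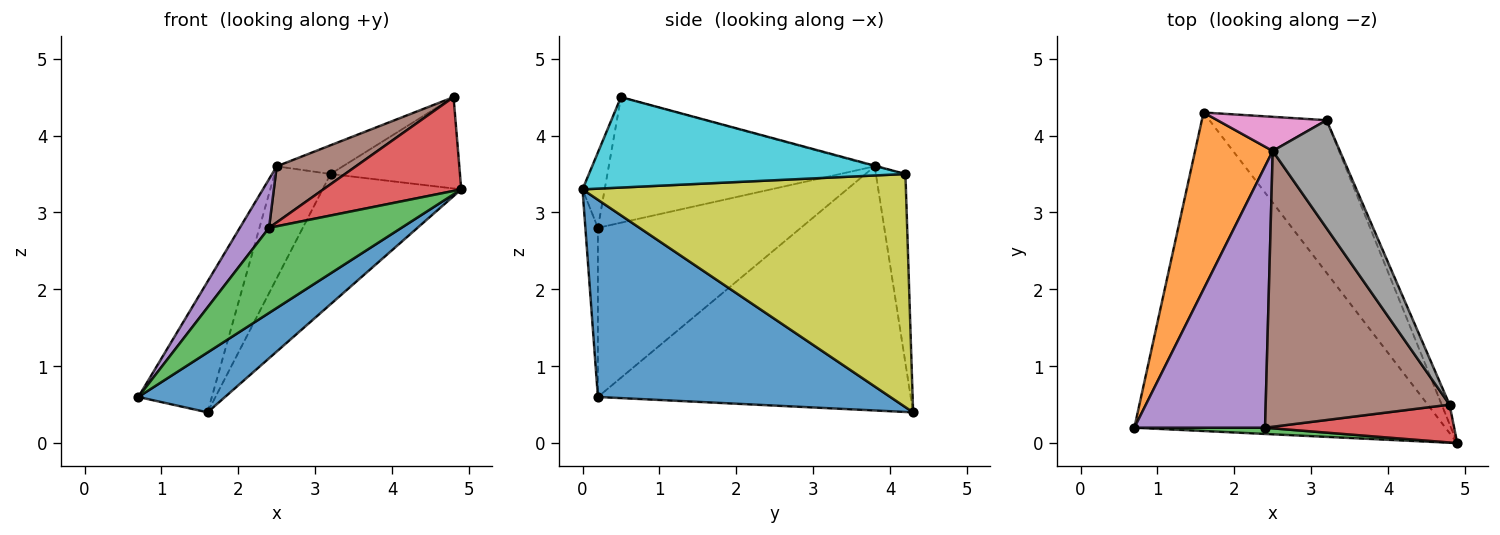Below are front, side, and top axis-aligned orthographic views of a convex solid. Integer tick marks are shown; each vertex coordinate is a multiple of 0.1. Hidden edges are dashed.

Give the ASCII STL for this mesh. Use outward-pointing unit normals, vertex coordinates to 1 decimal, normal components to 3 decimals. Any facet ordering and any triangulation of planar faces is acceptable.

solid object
 facet normal 0.529 -0.157 -0.834
  outer loop
   vertex 1.6 4.3 0.4
   vertex 4.9 0.0 3.3
   vertex 0.7 0.2 0.6
  endloop
 endfacet
 facet normal -0.930 0.219 0.296
  outer loop
   vertex 2.5 3.8 3.6
   vertex 1.6 4.3 0.4
   vertex 0.7 0.2 0.6
  endloop
 endfacet
 facet normal -0.094 -0.993 0.073
  outer loop
   vertex 2.4 0.2 2.8
   vertex 0.7 0.2 0.6
   vertex 4.9 0.0 3.3
  endloop
 endfacet
 facet normal -0.147 -0.917 0.370
  outer loop
   vertex 2.4 0.2 2.8
   vertex 4.9 0.0 3.3
   vertex 4.8 0.5 4.5
  endloop
 endfacet
 facet normal -0.786 -0.113 0.608
  outer loop
   vertex 2.4 0.2 2.8
   vertex 2.5 3.8 3.6
   vertex 0.7 0.2 0.6
  endloop
 endfacet
 facet normal -0.556 -0.166 0.814
  outer loop
   vertex 2.4 0.2 2.8
   vertex 4.8 0.5 4.5
   vertex 2.5 3.8 3.6
  endloop
 endfacet
 facet normal -0.451 0.854 0.260
  outer loop
   vertex 3.2 4.2 3.5
   vertex 1.6 4.3 0.4
   vertex 2.5 3.8 3.6
  endloop
 endfacet
 facet normal -0.009 0.257 0.966
  outer loop
   vertex 3.2 4.2 3.5
   vertex 2.5 3.8 3.6
   vertex 4.8 0.5 4.5
  endloop
 endfacet
 facet normal 0.834 0.358 -0.419
  outer loop
   vertex 3.2 4.2 3.5
   vertex 4.9 0.0 3.3
   vertex 1.6 4.3 0.4
  endloop
 endfacet
 facet normal 0.923 0.377 -0.080
  outer loop
   vertex 3.2 4.2 3.5
   vertex 4.8 0.5 4.5
   vertex 4.9 0.0 3.3
  endloop
 endfacet
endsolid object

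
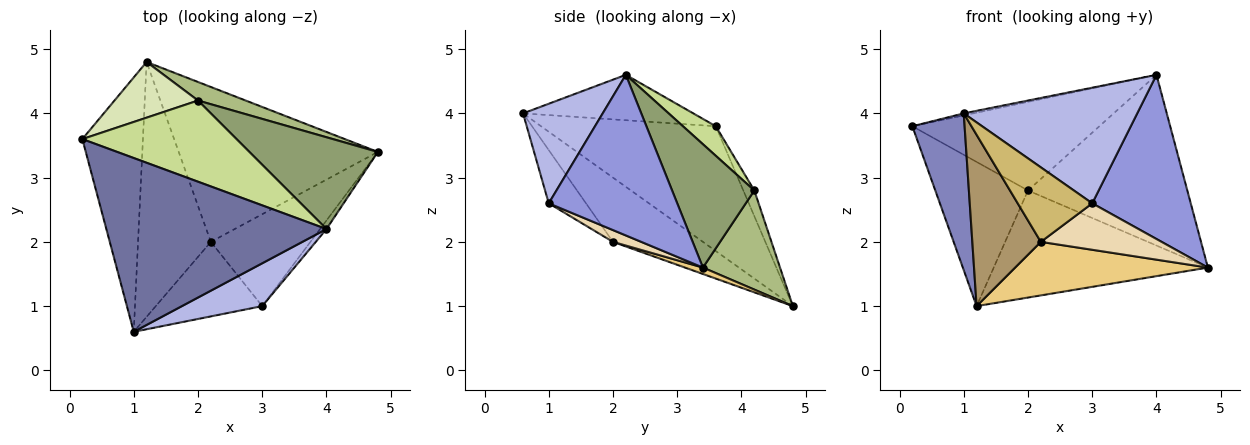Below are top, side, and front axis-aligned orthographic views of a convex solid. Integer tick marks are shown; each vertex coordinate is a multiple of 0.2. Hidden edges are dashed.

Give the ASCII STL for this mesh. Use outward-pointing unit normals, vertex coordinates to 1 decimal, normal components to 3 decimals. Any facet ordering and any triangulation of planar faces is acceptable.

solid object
 facet normal -0.202 0.011 0.979
  outer loop
   vertex 4.0 2.2 4.6
   vertex 0.2 3.6 3.8
   vertex 1.0 0.6 4.0
  endloop
 endfacet
 facet normal -0.869 -0.260 -0.422
  outer loop
   vertex 1.2 4.8 1.0
   vertex 1.0 0.6 4.0
   vertex 0.2 3.6 3.8
  endloop
 endfacet
 facet normal 0.793 -0.608 -0.032
  outer loop
   vertex 3.0 1.0 2.6
   vertex 4.8 3.4 1.6
   vertex 4.0 2.2 4.6
  endloop
 endfacet
 facet normal 0.396 -0.861 0.319
  outer loop
   vertex 3.0 1.0 2.6
   vertex 4.0 2.2 4.6
   vertex 1.0 0.6 4.0
  endloop
 endfacet
 facet normal 0.414 0.802 0.431
  outer loop
   vertex 2.0 4.2 2.8
   vertex 4.0 2.2 4.6
   vertex 4.8 3.4 1.6
  endloop
 endfacet
 facet normal 0.334 0.929 0.161
  outer loop
   vertex 2.0 4.2 2.8
   vertex 4.8 3.4 1.6
   vertex 1.2 4.8 1.0
  endloop
 endfacet
 facet normal 0.128 0.731 0.670
  outer loop
   vertex 2.0 4.2 2.8
   vertex 0.2 3.6 3.8
   vertex 4.0 2.2 4.6
  endloop
 endfacet
 facet normal -0.110 0.927 0.358
  outer loop
   vertex 2.0 4.2 2.8
   vertex 1.2 4.8 1.0
   vertex 0.2 3.6 3.8
  endloop
 endfacet
 facet normal -0.591 -0.450 -0.670
  outer loop
   vertex 2.2 2.0 2.0
   vertex 1.0 0.6 4.0
   vertex 1.2 4.8 1.0
  endloop
 endfacet
 facet normal -0.333 -0.667 -0.667
  outer loop
   vertex 2.2 2.0 2.0
   vertex 3.0 1.0 2.6
   vertex 1.0 0.6 4.0
  endloop
 endfacet
 facet normal 0.030 -0.327 -0.945
  outer loop
   vertex 2.2 2.0 2.0
   vertex 1.2 4.8 1.0
   vertex 4.8 3.4 1.6
  endloop
 endfacet
 facet normal 0.105 -0.449 -0.888
  outer loop
   vertex 2.2 2.0 2.0
   vertex 4.8 3.4 1.6
   vertex 3.0 1.0 2.6
  endloop
 endfacet
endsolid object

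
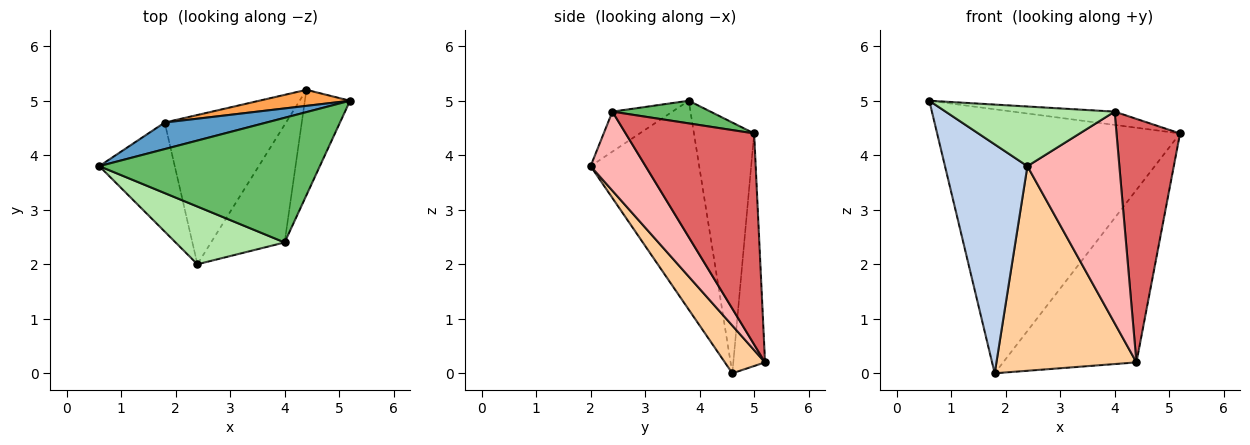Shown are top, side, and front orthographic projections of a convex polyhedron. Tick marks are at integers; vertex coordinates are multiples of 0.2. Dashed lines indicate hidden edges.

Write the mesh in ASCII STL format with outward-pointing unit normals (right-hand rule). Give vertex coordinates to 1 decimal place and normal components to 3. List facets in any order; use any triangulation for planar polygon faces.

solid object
 facet normal -0.239 0.966 0.097
  outer loop
   vertex 1.8 4.6 0.0
   vertex 0.6 3.8 5.0
   vertex 5.2 5.0 4.4
  endloop
 endfacet
 facet normal -0.765 -0.581 -0.277
  outer loop
   vertex 1.8 4.6 0.0
   vertex 2.4 2.0 3.8
   vertex 0.6 3.8 5.0
  endloop
 endfacet
 facet normal -0.231 0.969 0.090
  outer loop
   vertex 4.4 5.2 0.2
   vertex 1.8 4.6 0.0
   vertex 5.2 5.0 4.4
  endloop
 endfacet
 facet normal 0.226 -0.787 -0.574
  outer loop
   vertex 4.4 5.2 0.2
   vertex 2.4 2.0 3.8
   vertex 1.8 4.6 0.0
  endloop
 endfacet
 facet normal 0.102 0.105 0.989
  outer loop
   vertex 4.0 2.4 4.8
   vertex 5.2 5.0 4.4
   vertex 0.6 3.8 5.0
  endloop
 endfacet
 facet normal -0.247 -0.696 0.674
  outer loop
   vertex 4.0 2.4 4.8
   vertex 0.6 3.8 5.0
   vertex 2.4 2.0 3.8
  endloop
 endfacet
 facet normal 0.880 -0.435 -0.188
  outer loop
   vertex 4.0 2.4 4.8
   vertex 4.4 5.2 0.2
   vertex 5.2 5.0 4.4
  endloop
 endfacet
 facet normal 0.463 -0.774 -0.431
  outer loop
   vertex 4.0 2.4 4.8
   vertex 2.4 2.0 3.8
   vertex 4.4 5.2 0.2
  endloop
 endfacet
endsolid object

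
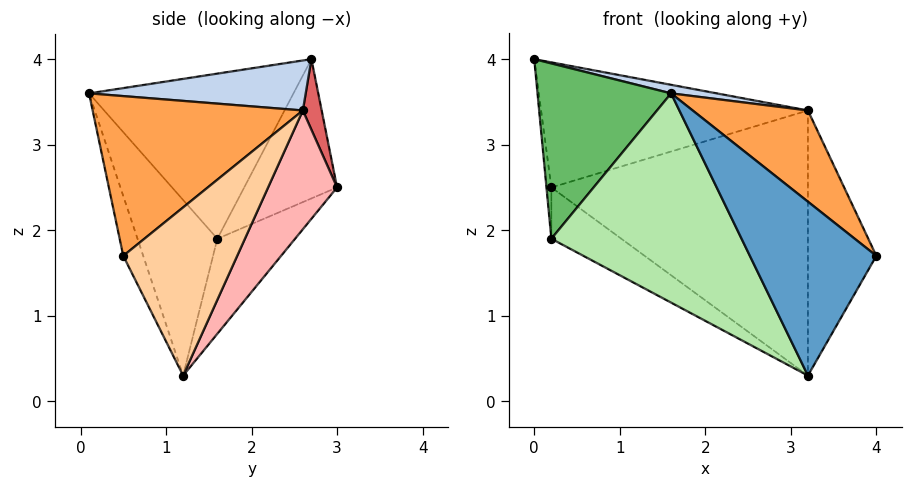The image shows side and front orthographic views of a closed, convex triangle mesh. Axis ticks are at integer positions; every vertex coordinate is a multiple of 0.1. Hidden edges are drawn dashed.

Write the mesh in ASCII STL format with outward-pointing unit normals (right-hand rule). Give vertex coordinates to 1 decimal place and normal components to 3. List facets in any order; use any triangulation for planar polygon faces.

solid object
 facet normal -0.144 -0.916 -0.375
  outer loop
   vertex 3.2 1.2 0.3
   vertex 4.0 0.5 1.7
   vertex 1.6 0.1 3.6
  endloop
 endfacet
 facet normal 0.183 -0.039 0.982
  outer loop
   vertex 3.2 2.6 3.4
   vertex 0.0 2.7 4.0
   vertex 1.6 0.1 3.6
  endloop
 endfacet
 facet normal 0.618 -0.339 0.709
  outer loop
   vertex 3.2 2.6 3.4
   vertex 1.6 0.1 3.6
   vertex 4.0 0.5 1.7
  endloop
 endfacet
 facet normal 0.835 0.501 -0.226
  outer loop
   vertex 3.2 2.6 3.4
   vertex 4.0 0.5 1.7
   vertex 3.2 1.2 0.3
  endloop
 endfacet
 facet normal -0.820 -0.536 0.203
  outer loop
   vertex 0.2 1.6 1.9
   vertex 1.6 0.1 3.6
   vertex 0.0 2.7 4.0
  endloop
 endfacet
 facet normal -0.347 -0.826 -0.444
  outer loop
   vertex 0.2 1.6 1.9
   vertex 3.2 1.2 0.3
   vertex 1.6 0.1 3.6
  endloop
 endfacet
 facet normal 0.069 0.976 0.204
  outer loop
   vertex 0.2 3.0 2.5
   vertex 0.0 2.7 4.0
   vertex 3.2 2.6 3.4
  endloop
 endfacet
 facet normal 0.238 0.885 -0.400
  outer loop
   vertex 0.2 3.0 2.5
   vertex 3.2 2.6 3.4
   vertex 3.2 1.2 0.3
  endloop
 endfacet
 facet normal -0.991 0.052 -0.122
  outer loop
   vertex 0.2 3.0 2.5
   vertex 0.2 1.6 1.9
   vertex 0.0 2.7 4.0
  endloop
 endfacet
 facet normal -0.401 0.361 -0.842
  outer loop
   vertex 0.2 3.0 2.5
   vertex 3.2 1.2 0.3
   vertex 0.2 1.6 1.9
  endloop
 endfacet
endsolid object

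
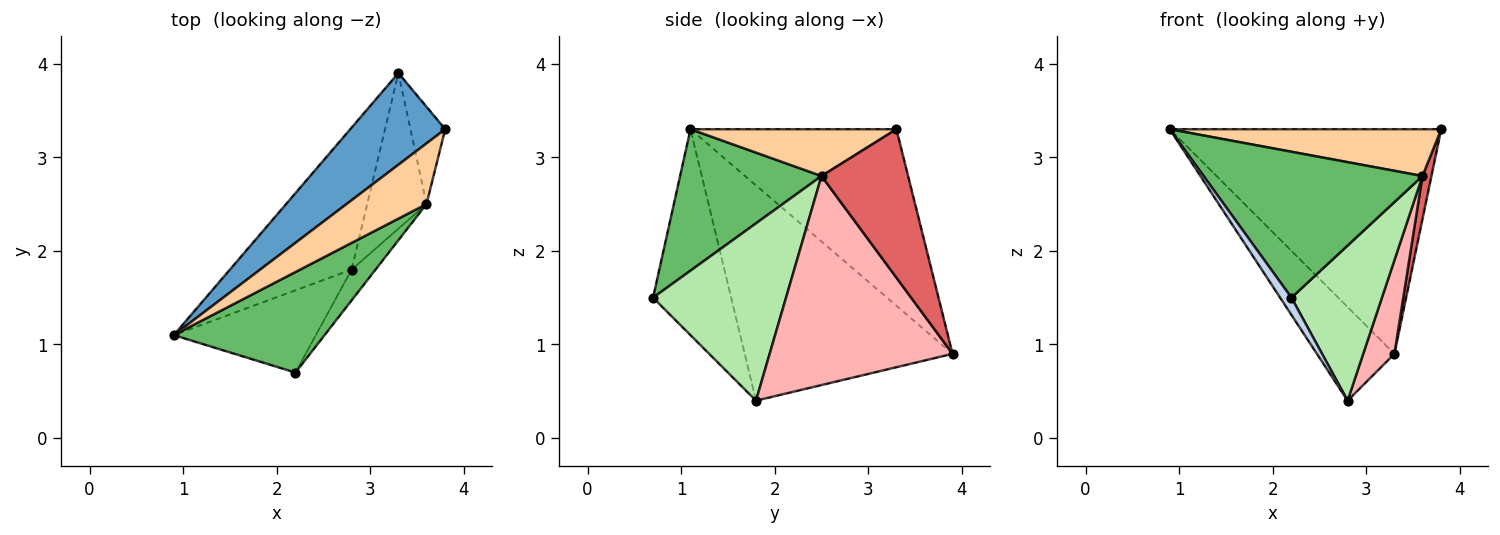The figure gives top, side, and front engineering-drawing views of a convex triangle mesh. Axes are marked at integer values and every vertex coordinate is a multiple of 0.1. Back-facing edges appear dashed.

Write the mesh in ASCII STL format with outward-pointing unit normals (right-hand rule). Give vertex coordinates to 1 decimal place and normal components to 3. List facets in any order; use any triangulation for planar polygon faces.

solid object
 facet normal -0.575 0.758 0.309
  outer loop
   vertex 3.3 3.9 0.9
   vertex 0.9 1.1 3.3
   vertex 3.8 3.3 3.3
  endloop
 endfacet
 facet normal -0.817 -0.118 -0.564
  outer loop
   vertex 2.8 1.8 0.4
   vertex 2.2 0.7 1.5
   vertex 0.9 1.1 3.3
  endloop
 endfacet
 facet normal -0.828 0.309 -0.468
  outer loop
   vertex 2.8 1.8 0.4
   vertex 0.9 1.1 3.3
   vertex 3.3 3.9 0.9
  endloop
 endfacet
 facet normal 0.420 -0.554 0.718
  outer loop
   vertex 3.6 2.5 2.8
   vertex 3.8 3.3 3.3
   vertex 0.9 1.1 3.3
  endloop
 endfacet
 facet normal 0.470 -0.727 0.501
  outer loop
   vertex 3.6 2.5 2.8
   vertex 0.9 1.1 3.3
   vertex 2.2 0.7 1.5
  endloop
 endfacet
 facet normal 0.822 -0.559 -0.111
  outer loop
   vertex 3.6 2.5 2.8
   vertex 2.2 0.7 1.5
   vertex 2.8 1.8 0.4
  endloop
 endfacet
 facet normal 0.969 -0.100 -0.227
  outer loop
   vertex 3.6 2.5 2.8
   vertex 3.3 3.9 0.9
   vertex 3.8 3.3 3.3
  endloop
 endfacet
 facet normal 0.949 -0.162 -0.269
  outer loop
   vertex 3.6 2.5 2.8
   vertex 2.8 1.8 0.4
   vertex 3.3 3.9 0.9
  endloop
 endfacet
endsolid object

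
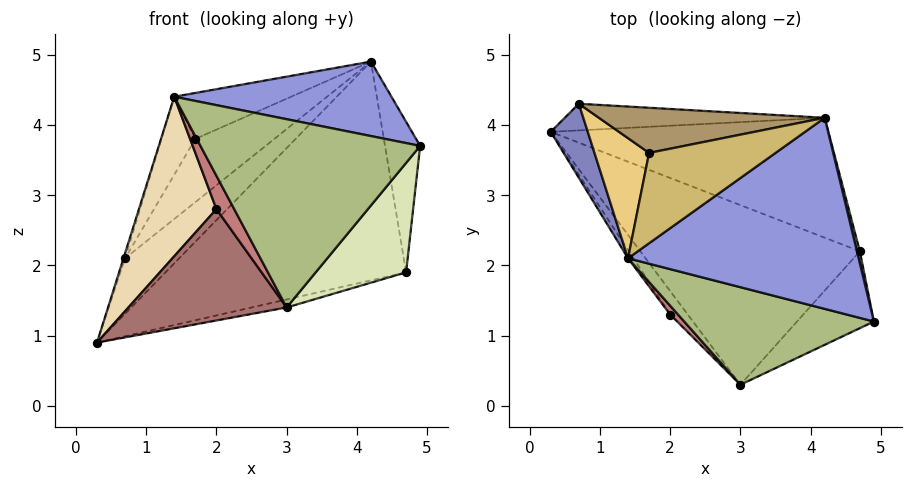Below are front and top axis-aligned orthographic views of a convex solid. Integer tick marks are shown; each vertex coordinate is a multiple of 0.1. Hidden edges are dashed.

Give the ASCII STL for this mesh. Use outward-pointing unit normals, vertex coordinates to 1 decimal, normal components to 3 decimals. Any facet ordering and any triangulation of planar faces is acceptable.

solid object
 facet normal 0.370 0.837 -0.402
  outer loop
   vertex 0.7 4.3 2.1
   vertex 4.2 4.1 4.9
   vertex 0.3 3.9 0.9
  endloop
 endfacet
 facet normal -0.951 0.021 0.310
  outer loop
   vertex 1.4 2.1 4.4
   vertex 0.7 4.3 2.1
   vertex 0.3 3.9 0.9
  endloop
 endfacet
 facet normal 0.093 -0.362 0.928
  outer loop
   vertex 1.4 2.1 4.4
   vertex 4.9 1.2 3.7
   vertex 4.2 4.1 4.9
  endloop
 endfacet
 facet normal 0.409 0.800 -0.439
  outer loop
   vertex 4.7 2.2 1.9
   vertex 0.3 3.9 0.9
   vertex 4.2 4.1 4.9
  endloop
 endfacet
 facet normal 0.974 0.227 0.018
  outer loop
   vertex 4.7 2.2 1.9
   vertex 4.2 4.1 4.9
   vertex 4.9 1.2 3.7
  endloop
 endfacet
 facet normal -0.135 -0.880 0.456
  outer loop
   vertex 3.0 0.3 1.4
   vertex 4.9 1.2 3.7
   vertex 1.4 2.1 4.4
  endloop
 endfacet
 facet normal 0.237 0.043 -0.970
  outer loop
   vertex 3.0 0.3 1.4
   vertex 0.3 3.9 0.9
   vertex 4.7 2.2 1.9
  endloop
 endfacet
 facet normal 0.735 -0.555 -0.390
  outer loop
   vertex 3.0 0.3 1.4
   vertex 4.7 2.2 1.9
   vertex 4.9 1.2 3.7
  endloop
 endfacet
 facet normal -0.386 0.751 0.536
  outer loop
   vertex 1.7 3.6 3.8
   vertex 4.2 4.1 4.9
   vertex 0.7 4.3 2.1
  endloop
 endfacet
 facet normal -0.435 0.408 0.803
  outer loop
   vertex 1.7 3.6 3.8
   vertex 1.4 2.1 4.4
   vertex 4.2 4.1 4.9
  endloop
 endfacet
 facet normal -0.722 0.376 0.580
  outer loop
   vertex 1.7 3.6 3.8
   vertex 0.7 4.3 2.1
   vertex 1.4 2.1 4.4
  endloop
 endfacet
 facet normal -0.827 -0.562 -0.029
  outer loop
   vertex 2.0 1.3 2.8
   vertex 1.4 2.1 4.4
   vertex 0.3 3.9 0.9
  endloop
 endfacet
 facet normal -0.785 -0.606 -0.128
  outer loop
   vertex 2.0 1.3 2.8
   vertex 0.3 3.9 0.9
   vertex 3.0 0.3 1.4
  endloop
 endfacet
 facet normal -0.521 -0.825 0.217
  outer loop
   vertex 2.0 1.3 2.8
   vertex 3.0 0.3 1.4
   vertex 1.4 2.1 4.4
  endloop
 endfacet
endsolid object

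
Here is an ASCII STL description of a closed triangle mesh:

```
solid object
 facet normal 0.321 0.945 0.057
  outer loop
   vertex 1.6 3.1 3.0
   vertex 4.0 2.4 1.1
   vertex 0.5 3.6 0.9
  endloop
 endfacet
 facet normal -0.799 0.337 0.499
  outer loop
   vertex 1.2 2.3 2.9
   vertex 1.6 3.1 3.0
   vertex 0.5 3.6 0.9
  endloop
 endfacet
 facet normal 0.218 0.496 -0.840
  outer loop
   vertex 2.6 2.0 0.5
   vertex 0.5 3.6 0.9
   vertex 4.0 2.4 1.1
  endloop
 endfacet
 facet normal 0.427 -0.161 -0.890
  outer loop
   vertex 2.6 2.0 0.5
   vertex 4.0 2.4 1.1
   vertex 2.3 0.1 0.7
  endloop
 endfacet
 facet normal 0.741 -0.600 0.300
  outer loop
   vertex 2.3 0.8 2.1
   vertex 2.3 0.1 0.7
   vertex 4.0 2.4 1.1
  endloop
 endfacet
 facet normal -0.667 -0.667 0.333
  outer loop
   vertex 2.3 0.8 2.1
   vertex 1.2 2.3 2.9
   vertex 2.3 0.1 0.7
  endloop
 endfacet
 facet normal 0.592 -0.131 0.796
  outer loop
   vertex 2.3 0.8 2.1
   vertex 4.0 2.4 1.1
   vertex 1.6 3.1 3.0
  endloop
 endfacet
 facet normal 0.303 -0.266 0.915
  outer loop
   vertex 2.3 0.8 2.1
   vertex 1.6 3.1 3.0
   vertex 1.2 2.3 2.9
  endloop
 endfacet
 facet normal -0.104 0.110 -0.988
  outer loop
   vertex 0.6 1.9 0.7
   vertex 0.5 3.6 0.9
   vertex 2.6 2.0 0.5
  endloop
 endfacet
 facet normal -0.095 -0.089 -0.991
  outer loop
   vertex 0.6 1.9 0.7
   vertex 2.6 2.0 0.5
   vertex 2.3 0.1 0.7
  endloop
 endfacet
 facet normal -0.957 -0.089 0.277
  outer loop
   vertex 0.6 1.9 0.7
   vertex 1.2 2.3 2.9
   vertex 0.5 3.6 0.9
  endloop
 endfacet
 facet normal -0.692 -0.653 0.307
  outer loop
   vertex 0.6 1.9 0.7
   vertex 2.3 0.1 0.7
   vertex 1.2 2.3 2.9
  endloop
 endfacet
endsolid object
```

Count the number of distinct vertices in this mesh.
8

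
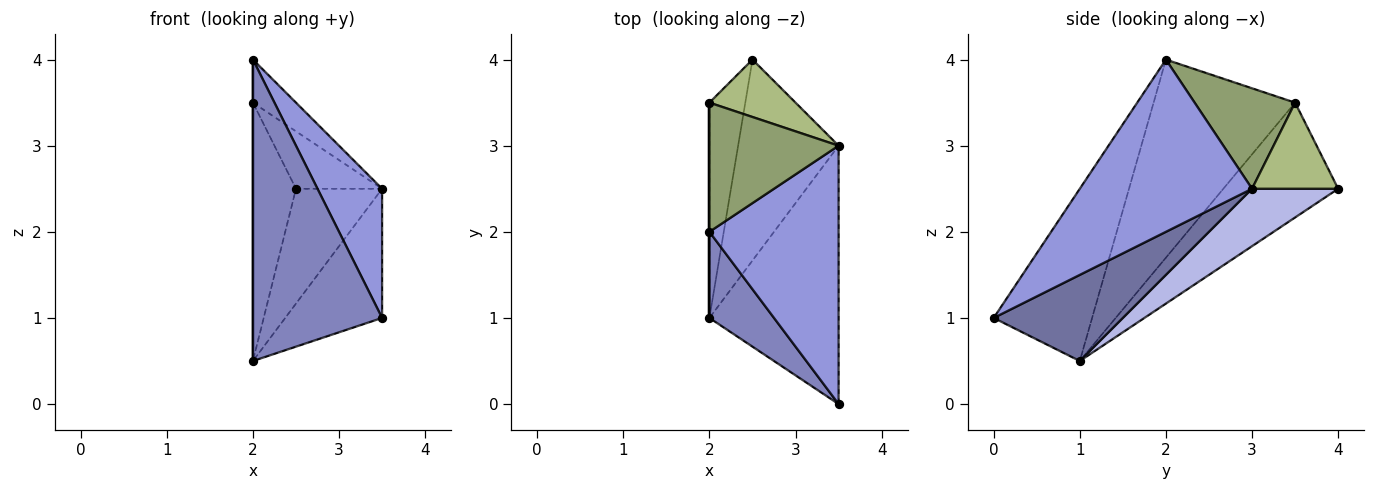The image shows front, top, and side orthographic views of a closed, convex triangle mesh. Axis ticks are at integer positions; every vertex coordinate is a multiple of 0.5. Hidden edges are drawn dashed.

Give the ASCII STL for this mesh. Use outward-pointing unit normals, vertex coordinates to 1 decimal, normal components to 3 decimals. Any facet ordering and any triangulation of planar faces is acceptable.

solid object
 facet normal 0.512 0.384 -0.768
  outer loop
   vertex 3.5 0.0 1.0
   vertex 2.0 1.0 0.5
   vertex 3.5 3.0 2.5
  endloop
 endfacet
 facet normal -0.591 -0.776 0.222
  outer loop
   vertex 2.0 2.0 4.0
   vertex 2.0 1.0 0.5
   vertex 3.5 0.0 1.0
  endloop
 endfacet
 facet normal 0.766 -0.287 0.575
  outer loop
   vertex 2.0 2.0 4.0
   vertex 3.5 0.0 1.0
   vertex 3.5 3.0 2.5
  endloop
 endfacet
 facet normal 0.444 0.444 -0.778
  outer loop
   vertex 2.5 4.0 2.5
   vertex 3.5 3.0 2.5
   vertex 2.0 1.0 0.5
  endloop
 endfacet
 facet normal 0.594 0.254 0.763
  outer loop
   vertex 2.0 3.5 3.5
   vertex 2.0 2.0 4.0
   vertex 3.5 3.0 2.5
  endloop
 endfacet
 facet normal 0.577 0.577 0.577
  outer loop
   vertex 2.0 3.5 3.5
   vertex 3.5 3.0 2.5
   vertex 2.5 4.0 2.5
  endloop
 endfacet
 facet normal -1.000 0.000 0.000
  outer loop
   vertex 2.0 3.5 3.5
   vertex 2.0 1.0 0.5
   vertex 2.0 2.0 4.0
  endloop
 endfacet
 facet normal -0.899 0.337 -0.281
  outer loop
   vertex 2.0 3.5 3.5
   vertex 2.5 4.0 2.5
   vertex 2.0 1.0 0.5
  endloop
 endfacet
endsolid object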